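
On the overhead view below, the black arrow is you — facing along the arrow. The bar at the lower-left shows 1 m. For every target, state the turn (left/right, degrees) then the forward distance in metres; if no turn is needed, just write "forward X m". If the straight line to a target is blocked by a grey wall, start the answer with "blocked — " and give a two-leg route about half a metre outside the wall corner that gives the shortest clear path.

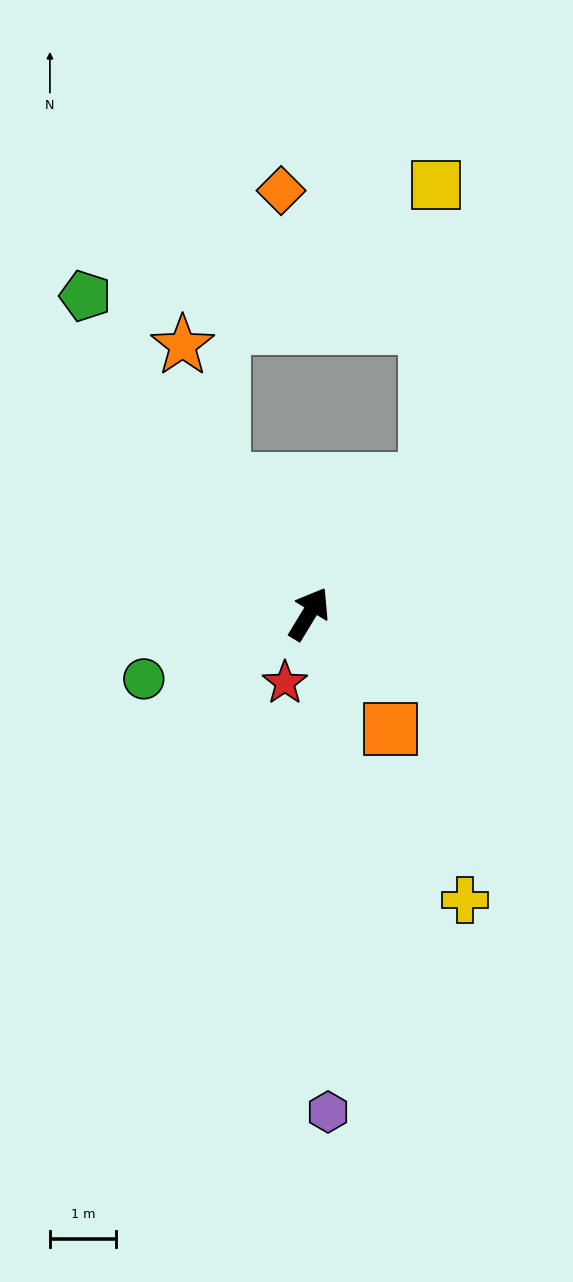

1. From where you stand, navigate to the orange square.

turn right 113°, forward 2.1 m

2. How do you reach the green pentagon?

turn left 66°, forward 5.9 m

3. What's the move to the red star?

turn right 168°, forward 1.1 m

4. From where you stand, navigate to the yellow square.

blocked — turn right 10°, forward 2.7 m, then turn left 39°, forward 4.5 m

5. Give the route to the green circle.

turn left 143°, forward 2.7 m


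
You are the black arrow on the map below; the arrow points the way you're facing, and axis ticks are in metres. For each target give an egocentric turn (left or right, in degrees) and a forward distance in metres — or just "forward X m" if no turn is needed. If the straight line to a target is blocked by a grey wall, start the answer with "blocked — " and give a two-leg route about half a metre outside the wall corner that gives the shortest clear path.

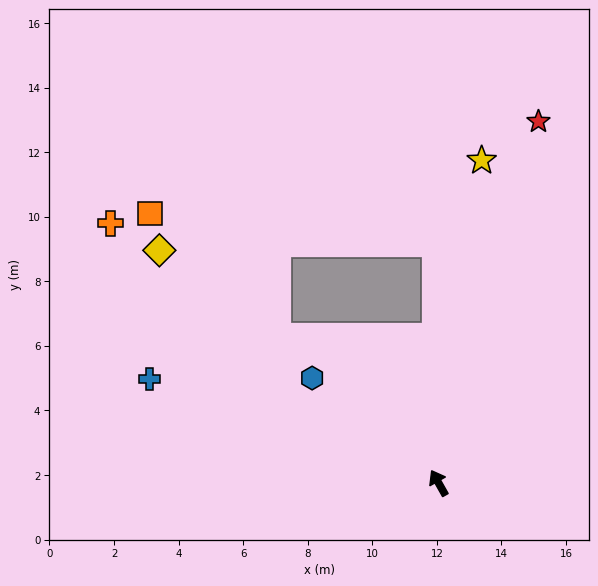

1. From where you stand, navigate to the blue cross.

turn left 41°, forward 9.5 m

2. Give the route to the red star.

turn right 45°, forward 11.6 m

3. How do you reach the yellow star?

turn right 37°, forward 10.1 m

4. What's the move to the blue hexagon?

turn left 21°, forward 5.1 m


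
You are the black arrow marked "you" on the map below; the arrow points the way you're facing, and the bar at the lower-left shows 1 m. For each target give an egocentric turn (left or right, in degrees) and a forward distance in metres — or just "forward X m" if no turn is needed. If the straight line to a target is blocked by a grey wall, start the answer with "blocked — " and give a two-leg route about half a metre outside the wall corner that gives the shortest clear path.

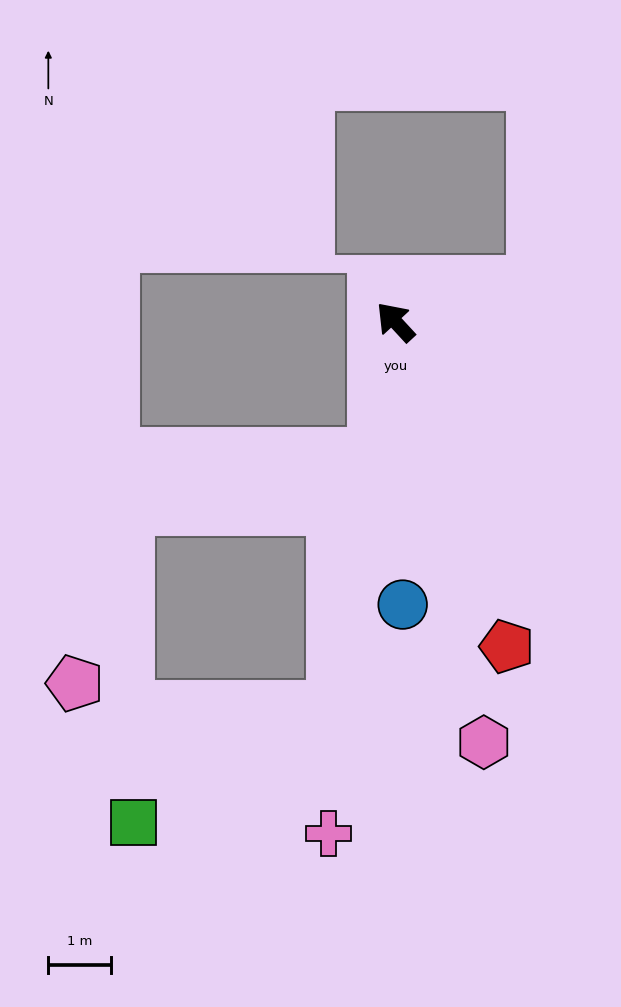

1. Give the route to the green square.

blocked — turn left 128°, forward 6.2 m, then turn right 51°, forward 3.7 m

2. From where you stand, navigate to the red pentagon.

turn left 156°, forward 5.5 m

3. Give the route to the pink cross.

turn left 130°, forward 8.2 m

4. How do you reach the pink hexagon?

turn left 149°, forward 6.8 m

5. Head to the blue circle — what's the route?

turn left 139°, forward 4.5 m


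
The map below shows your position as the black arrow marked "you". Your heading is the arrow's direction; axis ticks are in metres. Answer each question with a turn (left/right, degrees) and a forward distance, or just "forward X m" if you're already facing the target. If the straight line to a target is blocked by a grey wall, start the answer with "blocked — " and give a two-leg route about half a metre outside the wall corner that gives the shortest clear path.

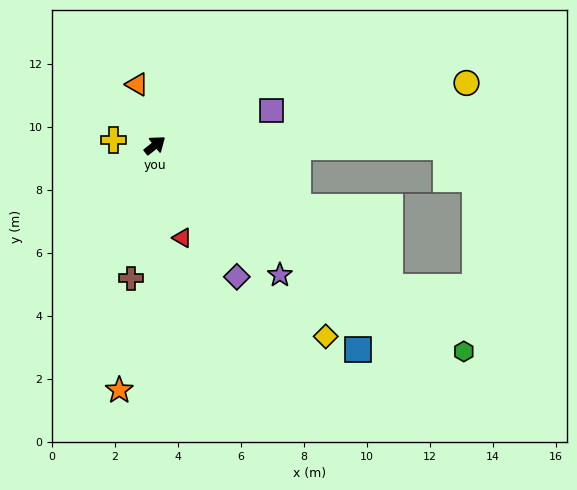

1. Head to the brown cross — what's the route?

turn right 139°, forward 4.3 m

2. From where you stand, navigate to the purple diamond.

turn right 97°, forward 4.9 m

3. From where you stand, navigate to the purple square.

turn right 22°, forward 3.9 m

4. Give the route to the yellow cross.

turn left 134°, forward 1.3 m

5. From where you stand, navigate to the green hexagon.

turn right 72°, forward 11.8 m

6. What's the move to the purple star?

turn right 85°, forward 5.7 m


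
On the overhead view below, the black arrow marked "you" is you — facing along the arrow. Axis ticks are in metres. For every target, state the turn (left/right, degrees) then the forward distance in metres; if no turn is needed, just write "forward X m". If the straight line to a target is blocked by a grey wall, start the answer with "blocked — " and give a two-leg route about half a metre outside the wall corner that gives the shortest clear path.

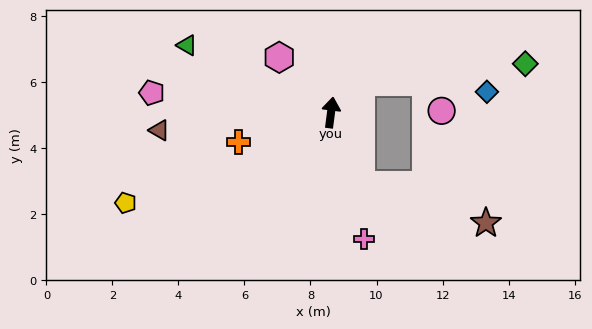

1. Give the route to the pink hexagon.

turn left 51°, forward 2.3 m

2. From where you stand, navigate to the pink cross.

turn right 158°, forward 4.0 m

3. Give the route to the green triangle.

turn left 72°, forward 4.8 m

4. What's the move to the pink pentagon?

turn left 91°, forward 5.5 m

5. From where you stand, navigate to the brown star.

blocked — turn right 150°, forward 2.4 m, then turn left 51°, forward 3.9 m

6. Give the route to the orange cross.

turn left 115°, forward 2.9 m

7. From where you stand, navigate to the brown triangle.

turn left 103°, forward 5.2 m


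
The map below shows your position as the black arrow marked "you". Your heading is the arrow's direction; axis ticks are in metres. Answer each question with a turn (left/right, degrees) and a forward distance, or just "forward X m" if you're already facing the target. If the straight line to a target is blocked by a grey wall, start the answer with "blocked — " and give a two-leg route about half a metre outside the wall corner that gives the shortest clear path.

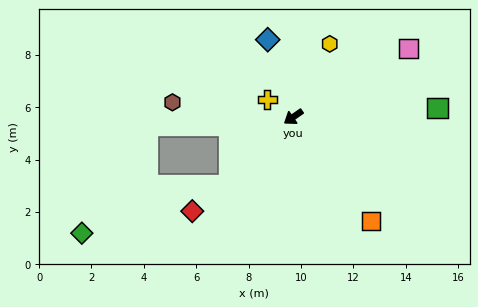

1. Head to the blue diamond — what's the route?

turn right 106°, forward 3.1 m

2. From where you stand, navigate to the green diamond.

blocked — turn right 32°, forward 5.6 m, then turn left 56°, forward 4.8 m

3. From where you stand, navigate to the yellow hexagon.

turn right 151°, forward 3.1 m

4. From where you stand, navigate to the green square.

turn left 149°, forward 5.5 m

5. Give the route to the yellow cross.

turn right 69°, forward 1.2 m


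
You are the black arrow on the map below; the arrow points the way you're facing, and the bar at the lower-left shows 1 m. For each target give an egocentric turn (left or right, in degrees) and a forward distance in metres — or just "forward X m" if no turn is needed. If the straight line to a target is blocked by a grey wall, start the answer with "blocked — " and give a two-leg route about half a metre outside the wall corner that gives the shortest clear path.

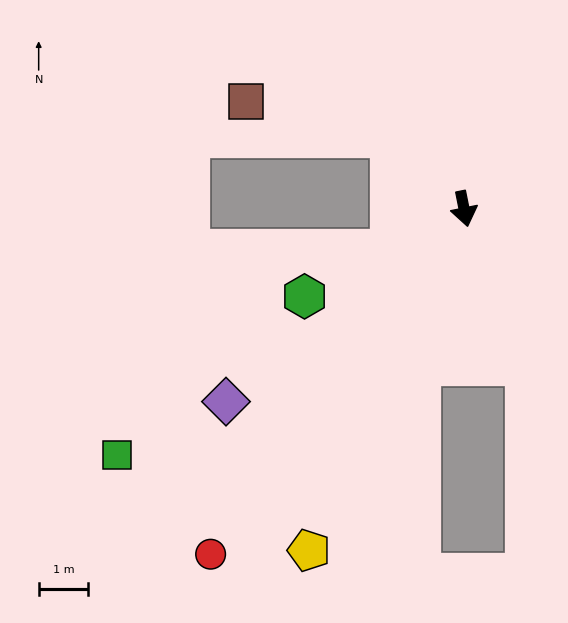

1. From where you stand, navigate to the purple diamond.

turn right 62°, forward 6.2 m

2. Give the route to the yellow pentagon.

turn right 36°, forward 7.6 m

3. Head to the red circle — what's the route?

turn right 48°, forward 8.7 m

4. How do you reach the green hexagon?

turn right 73°, forward 3.7 m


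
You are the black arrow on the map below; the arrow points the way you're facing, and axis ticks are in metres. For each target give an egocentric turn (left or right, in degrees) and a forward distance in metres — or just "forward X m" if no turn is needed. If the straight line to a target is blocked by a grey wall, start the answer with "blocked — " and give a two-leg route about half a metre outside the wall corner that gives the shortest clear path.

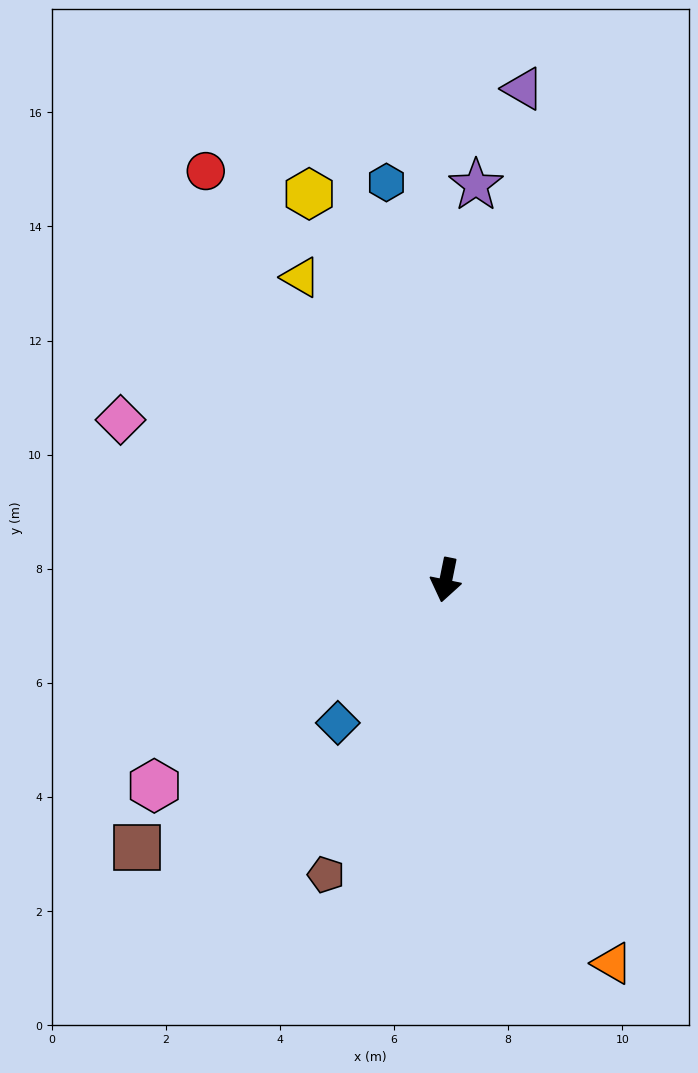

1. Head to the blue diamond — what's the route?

turn right 26°, forward 3.1 m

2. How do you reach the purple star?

turn right 173°, forward 6.9 m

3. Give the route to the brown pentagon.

turn right 11°, forward 5.6 m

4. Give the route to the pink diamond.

turn right 105°, forward 6.4 m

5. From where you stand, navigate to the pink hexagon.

turn right 43°, forward 6.3 m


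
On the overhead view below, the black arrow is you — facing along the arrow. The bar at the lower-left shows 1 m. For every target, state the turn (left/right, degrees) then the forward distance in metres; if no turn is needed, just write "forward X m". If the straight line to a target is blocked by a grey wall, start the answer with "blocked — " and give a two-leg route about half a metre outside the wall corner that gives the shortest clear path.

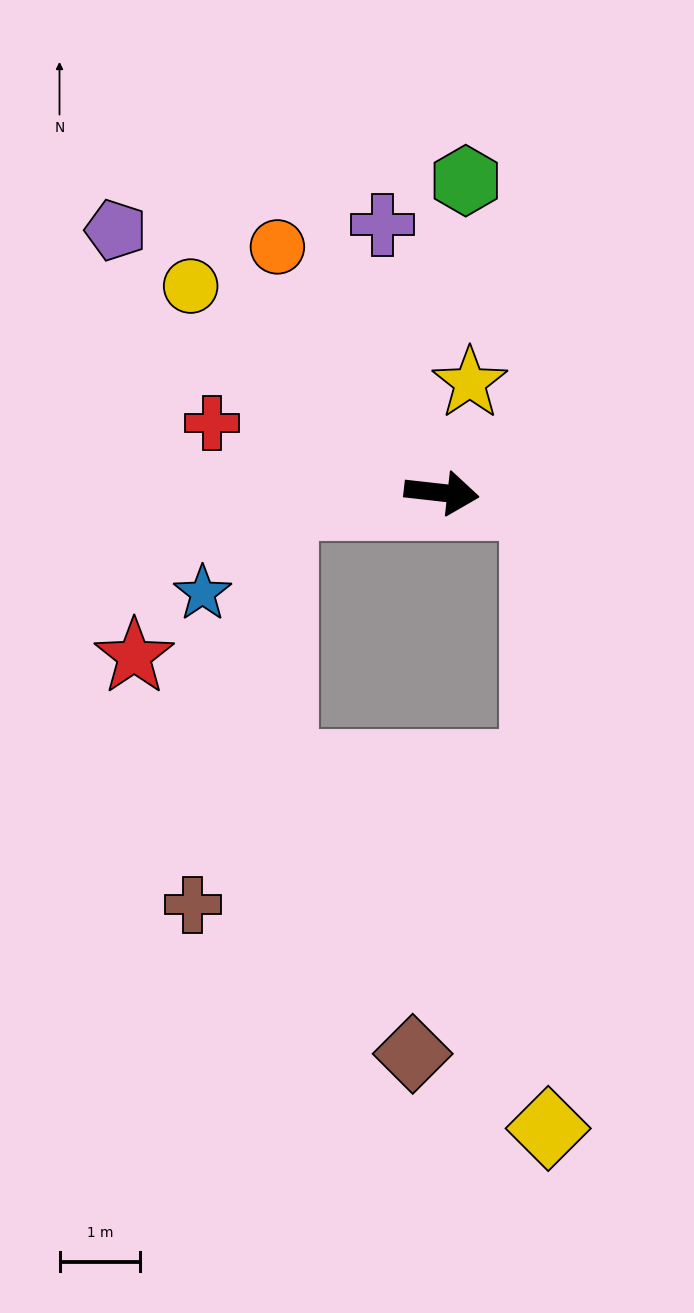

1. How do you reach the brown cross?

blocked — turn right 169°, forward 2.0 m, then turn left 73°, forward 5.1 m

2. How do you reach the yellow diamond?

blocked — forward 1.2 m, then turn right 82°, forward 7.7 m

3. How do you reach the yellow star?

turn left 82°, forward 1.4 m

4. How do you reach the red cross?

turn left 170°, forward 3.0 m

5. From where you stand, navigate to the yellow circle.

turn left 147°, forward 4.0 m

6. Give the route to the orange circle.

turn left 130°, forward 3.7 m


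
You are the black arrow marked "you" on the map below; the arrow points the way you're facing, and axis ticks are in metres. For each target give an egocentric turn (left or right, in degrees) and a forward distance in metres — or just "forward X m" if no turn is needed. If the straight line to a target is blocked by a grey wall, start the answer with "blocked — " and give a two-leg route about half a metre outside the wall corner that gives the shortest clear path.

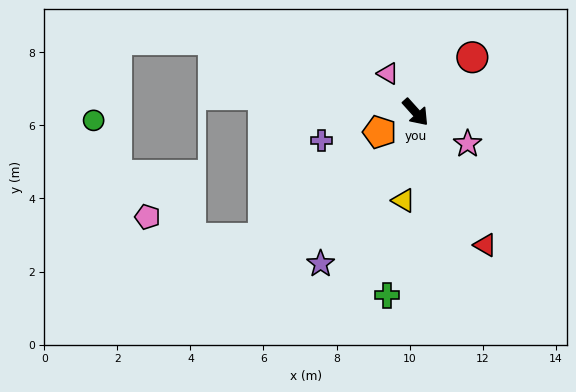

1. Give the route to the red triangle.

turn right 14°, forward 4.1 m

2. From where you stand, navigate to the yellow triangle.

turn right 50°, forward 2.4 m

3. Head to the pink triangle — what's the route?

turn left 174°, forward 1.3 m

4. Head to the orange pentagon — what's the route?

turn right 103°, forward 1.1 m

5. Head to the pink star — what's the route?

turn left 17°, forward 1.7 m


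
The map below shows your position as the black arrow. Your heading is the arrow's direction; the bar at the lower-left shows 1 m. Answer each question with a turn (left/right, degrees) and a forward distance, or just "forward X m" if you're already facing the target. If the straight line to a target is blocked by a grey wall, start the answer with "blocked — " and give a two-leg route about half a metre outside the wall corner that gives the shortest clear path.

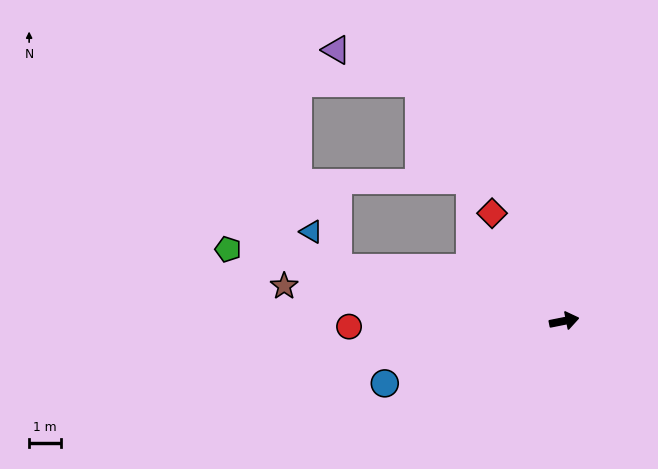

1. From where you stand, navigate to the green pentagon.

turn left 157°, forward 10.7 m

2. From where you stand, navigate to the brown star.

turn left 162°, forward 8.8 m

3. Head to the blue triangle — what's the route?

blocked — turn left 155°, forward 7.2 m, then turn right 40°, forward 1.4 m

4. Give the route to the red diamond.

turn left 112°, forward 4.0 m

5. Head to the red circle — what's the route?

turn left 170°, forward 6.7 m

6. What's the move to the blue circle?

turn right 172°, forward 5.9 m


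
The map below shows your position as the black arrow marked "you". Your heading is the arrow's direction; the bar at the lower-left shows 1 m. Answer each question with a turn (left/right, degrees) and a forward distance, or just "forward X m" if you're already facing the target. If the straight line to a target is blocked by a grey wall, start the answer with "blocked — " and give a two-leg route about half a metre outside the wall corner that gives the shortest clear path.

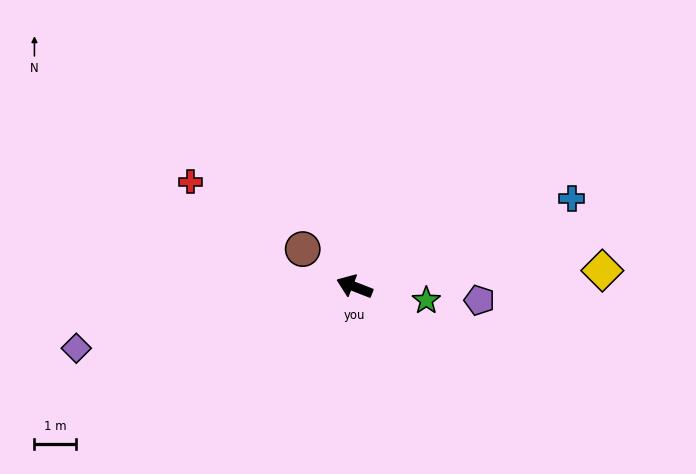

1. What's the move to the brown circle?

turn right 15°, forward 1.5 m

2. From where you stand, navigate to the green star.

turn right 170°, forward 1.7 m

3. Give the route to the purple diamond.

turn left 34°, forward 6.8 m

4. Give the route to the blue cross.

turn right 137°, forward 5.6 m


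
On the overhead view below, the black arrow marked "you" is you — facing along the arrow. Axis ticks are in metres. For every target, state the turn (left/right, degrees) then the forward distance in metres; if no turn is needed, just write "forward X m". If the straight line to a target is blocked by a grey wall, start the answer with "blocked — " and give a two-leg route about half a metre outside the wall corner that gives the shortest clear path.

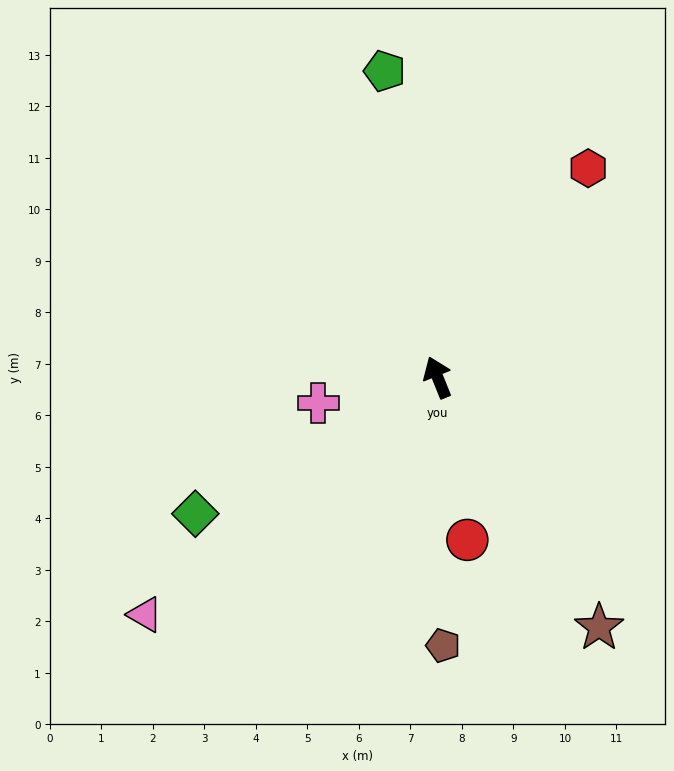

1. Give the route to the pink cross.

turn left 80°, forward 2.4 m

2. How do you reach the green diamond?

turn left 97°, forward 5.4 m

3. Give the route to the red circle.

turn left 168°, forward 3.2 m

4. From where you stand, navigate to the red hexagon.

turn right 58°, forward 5.0 m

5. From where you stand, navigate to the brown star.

turn right 169°, forward 5.8 m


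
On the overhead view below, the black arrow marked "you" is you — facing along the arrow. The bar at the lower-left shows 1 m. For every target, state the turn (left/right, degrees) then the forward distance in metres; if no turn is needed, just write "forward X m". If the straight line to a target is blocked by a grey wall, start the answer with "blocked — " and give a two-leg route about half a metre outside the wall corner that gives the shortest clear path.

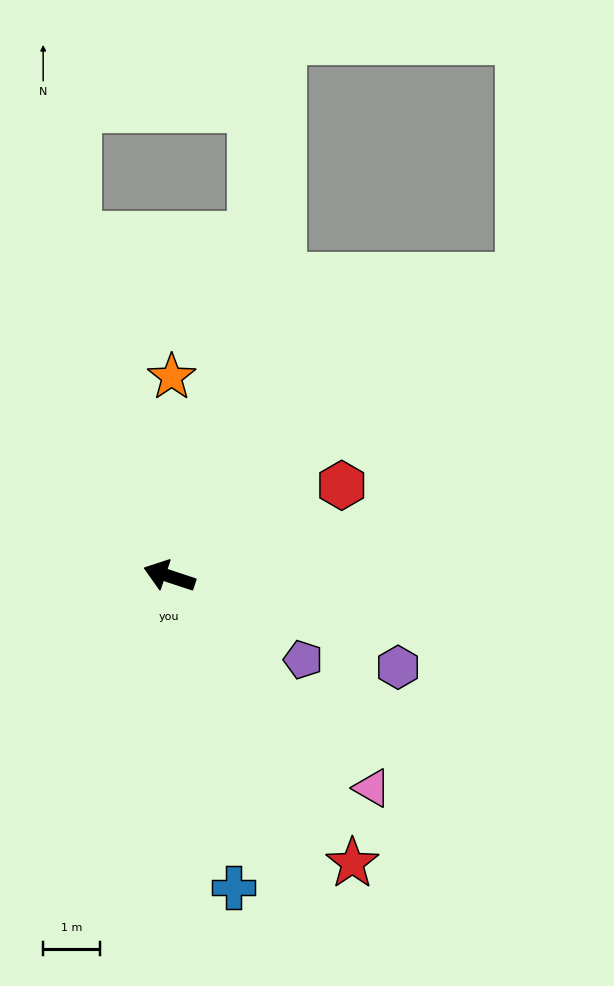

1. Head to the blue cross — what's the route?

turn left 120°, forward 5.6 m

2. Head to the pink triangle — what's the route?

turn left 152°, forward 5.1 m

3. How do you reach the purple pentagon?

turn left 166°, forward 2.8 m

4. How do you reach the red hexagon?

turn right 134°, forward 3.4 m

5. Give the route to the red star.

turn left 141°, forward 6.0 m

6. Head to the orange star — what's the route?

turn right 72°, forward 3.5 m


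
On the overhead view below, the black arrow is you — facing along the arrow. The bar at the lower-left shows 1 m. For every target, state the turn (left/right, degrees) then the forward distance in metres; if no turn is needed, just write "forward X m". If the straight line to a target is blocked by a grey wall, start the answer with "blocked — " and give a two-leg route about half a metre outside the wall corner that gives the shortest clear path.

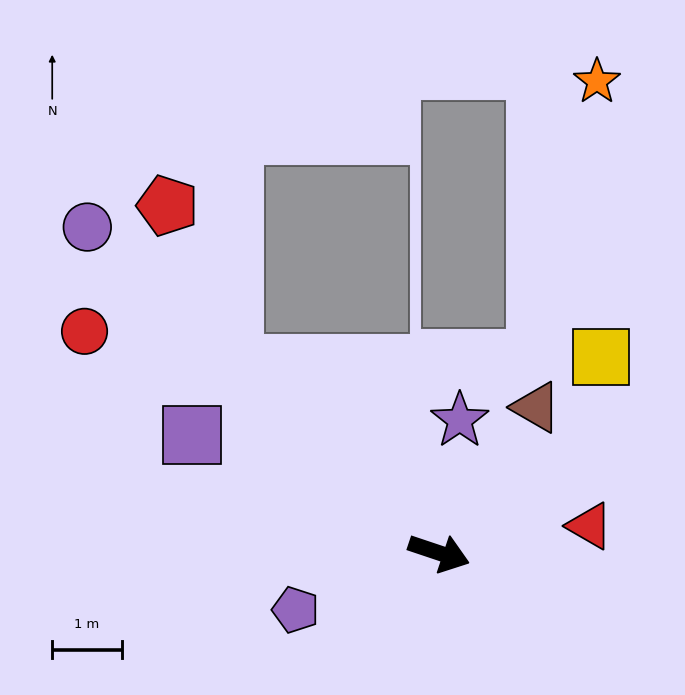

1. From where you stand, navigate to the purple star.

turn left 100°, forward 1.9 m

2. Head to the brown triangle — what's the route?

turn left 75°, forward 2.5 m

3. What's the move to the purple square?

turn left 173°, forward 3.9 m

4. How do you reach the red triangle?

turn left 29°, forward 2.2 m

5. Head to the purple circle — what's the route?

turn left 156°, forward 6.9 m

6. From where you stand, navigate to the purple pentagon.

turn right 140°, forward 2.2 m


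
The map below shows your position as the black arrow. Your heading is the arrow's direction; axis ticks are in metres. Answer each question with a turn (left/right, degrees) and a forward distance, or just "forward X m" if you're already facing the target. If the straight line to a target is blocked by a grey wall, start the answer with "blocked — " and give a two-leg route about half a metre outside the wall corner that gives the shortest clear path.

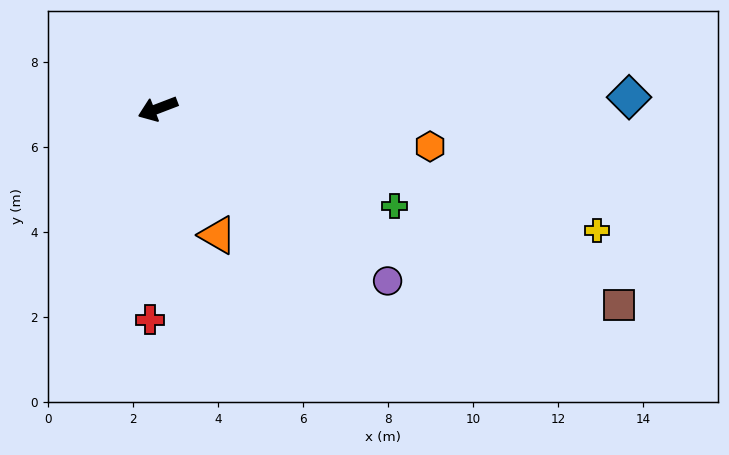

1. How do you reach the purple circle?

turn left 122°, forward 6.8 m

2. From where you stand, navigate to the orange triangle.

turn left 94°, forward 3.3 m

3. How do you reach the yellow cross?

turn left 144°, forward 10.7 m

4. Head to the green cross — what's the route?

turn left 137°, forward 6.0 m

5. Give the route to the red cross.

turn left 67°, forward 5.0 m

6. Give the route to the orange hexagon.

turn left 151°, forward 6.5 m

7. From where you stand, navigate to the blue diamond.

turn left 160°, forward 11.1 m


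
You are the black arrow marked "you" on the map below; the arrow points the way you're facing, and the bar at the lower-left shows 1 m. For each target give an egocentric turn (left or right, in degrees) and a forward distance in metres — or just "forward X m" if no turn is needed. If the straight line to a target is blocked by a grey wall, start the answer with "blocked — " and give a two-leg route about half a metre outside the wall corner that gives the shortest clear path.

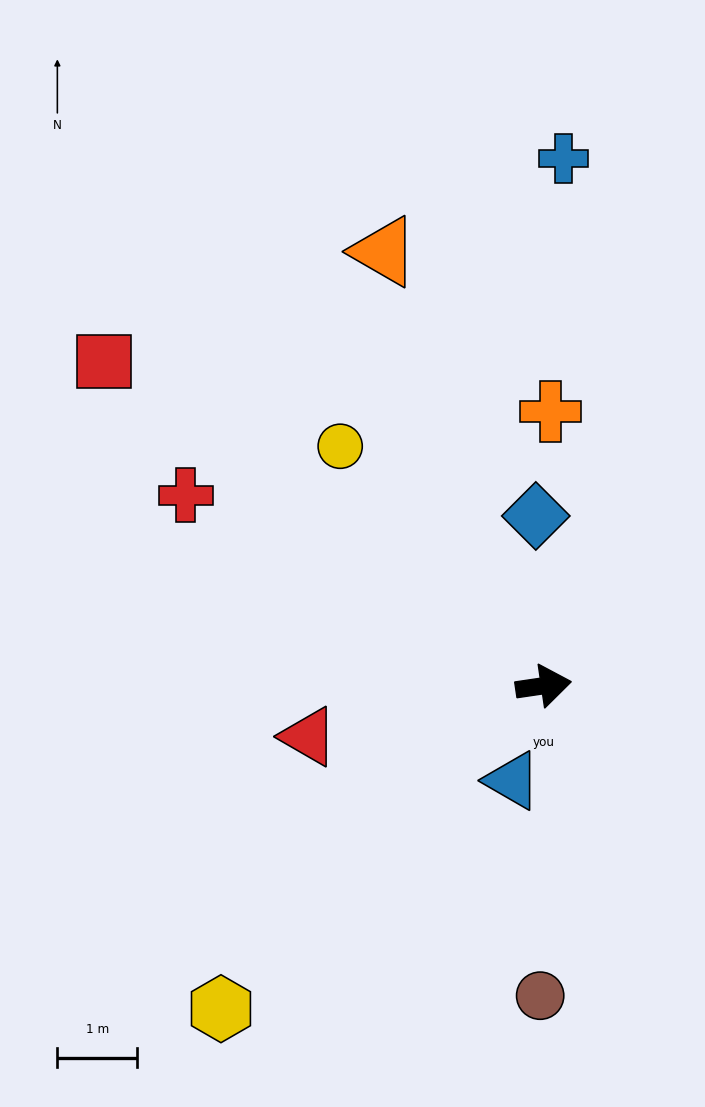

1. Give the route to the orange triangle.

turn left 102°, forward 5.8 m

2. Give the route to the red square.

turn left 135°, forward 6.9 m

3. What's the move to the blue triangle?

turn right 117°, forward 1.3 m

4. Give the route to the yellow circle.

turn left 122°, forward 3.9 m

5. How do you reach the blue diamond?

turn left 84°, forward 2.1 m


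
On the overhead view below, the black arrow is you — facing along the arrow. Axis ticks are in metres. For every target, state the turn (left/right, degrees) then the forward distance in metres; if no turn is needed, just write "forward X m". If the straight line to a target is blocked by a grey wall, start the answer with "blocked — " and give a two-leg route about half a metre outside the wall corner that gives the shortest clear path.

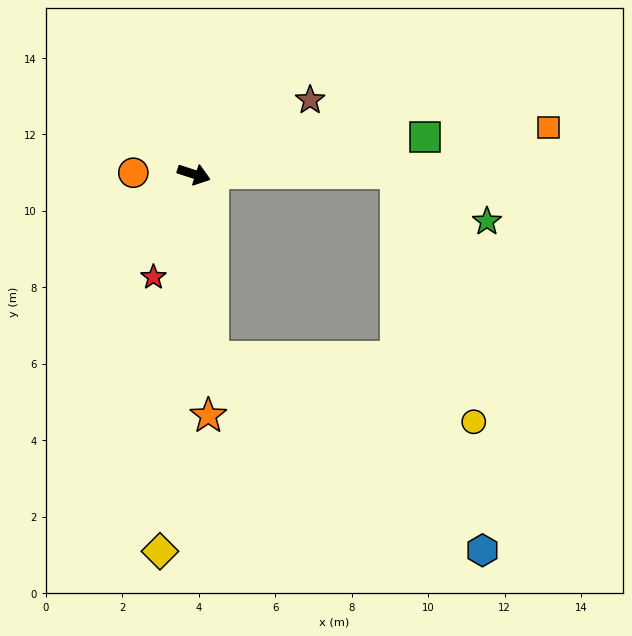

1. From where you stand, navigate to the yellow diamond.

turn right 77°, forward 9.9 m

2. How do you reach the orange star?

turn right 69°, forward 6.3 m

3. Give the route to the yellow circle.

blocked — turn right 66°, forward 4.8 m, then turn left 70°, forward 7.0 m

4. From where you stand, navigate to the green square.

turn left 27°, forward 6.1 m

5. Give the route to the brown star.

turn left 51°, forward 3.6 m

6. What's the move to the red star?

turn right 93°, forward 2.9 m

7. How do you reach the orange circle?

turn right 163°, forward 1.6 m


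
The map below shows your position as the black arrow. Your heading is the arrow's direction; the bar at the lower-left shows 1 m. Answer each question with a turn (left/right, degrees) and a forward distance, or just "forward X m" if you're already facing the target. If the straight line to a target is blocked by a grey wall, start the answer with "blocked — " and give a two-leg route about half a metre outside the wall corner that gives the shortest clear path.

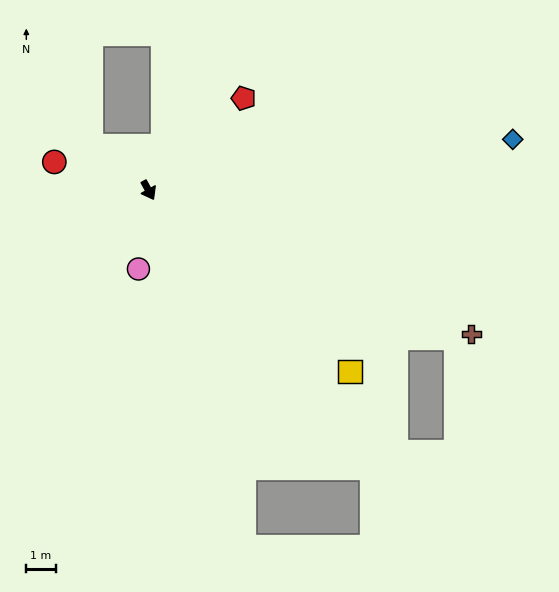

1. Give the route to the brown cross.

turn left 37°, forward 12.1 m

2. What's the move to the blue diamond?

turn left 69°, forward 12.6 m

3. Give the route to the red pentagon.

turn left 105°, forward 4.5 m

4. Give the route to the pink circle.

turn right 36°, forward 2.7 m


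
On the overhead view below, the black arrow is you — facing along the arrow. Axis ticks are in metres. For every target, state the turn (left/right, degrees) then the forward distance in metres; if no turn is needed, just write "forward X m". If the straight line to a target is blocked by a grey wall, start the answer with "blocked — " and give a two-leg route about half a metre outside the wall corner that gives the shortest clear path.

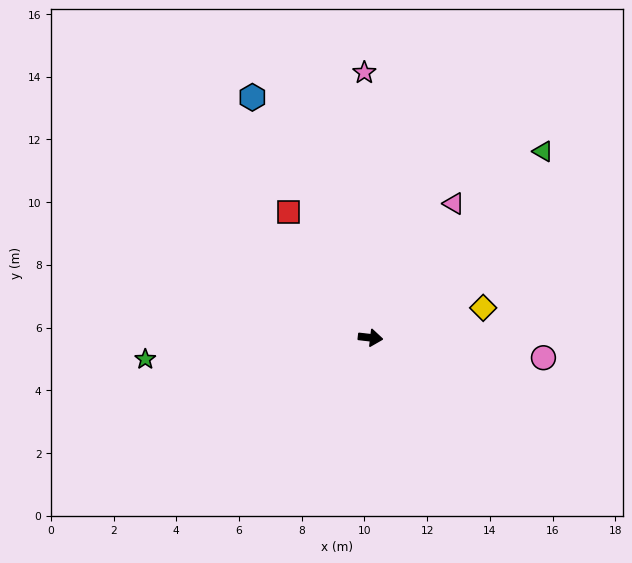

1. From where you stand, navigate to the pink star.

turn left 98°, forward 8.5 m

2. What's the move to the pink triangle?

turn left 65°, forward 5.0 m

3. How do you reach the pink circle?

forward 5.6 m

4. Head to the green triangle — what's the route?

turn left 54°, forward 8.1 m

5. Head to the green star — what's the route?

turn right 168°, forward 7.2 m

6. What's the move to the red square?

turn left 130°, forward 4.8 m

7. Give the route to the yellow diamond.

turn left 21°, forward 3.7 m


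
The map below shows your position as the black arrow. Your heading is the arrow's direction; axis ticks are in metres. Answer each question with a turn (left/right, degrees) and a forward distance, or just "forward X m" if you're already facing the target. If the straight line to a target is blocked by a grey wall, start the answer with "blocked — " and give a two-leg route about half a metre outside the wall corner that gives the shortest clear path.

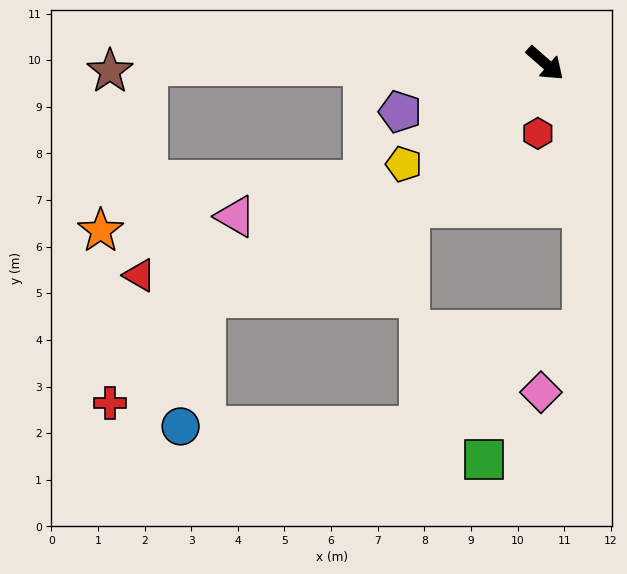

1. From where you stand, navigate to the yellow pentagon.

turn right 103°, forward 3.7 m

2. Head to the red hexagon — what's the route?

turn right 55°, forward 1.5 m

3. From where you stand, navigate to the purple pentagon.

turn right 120°, forward 3.3 m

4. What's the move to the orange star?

blocked — turn right 138°, forward 8.5 m, then turn left 73°, forward 3.7 m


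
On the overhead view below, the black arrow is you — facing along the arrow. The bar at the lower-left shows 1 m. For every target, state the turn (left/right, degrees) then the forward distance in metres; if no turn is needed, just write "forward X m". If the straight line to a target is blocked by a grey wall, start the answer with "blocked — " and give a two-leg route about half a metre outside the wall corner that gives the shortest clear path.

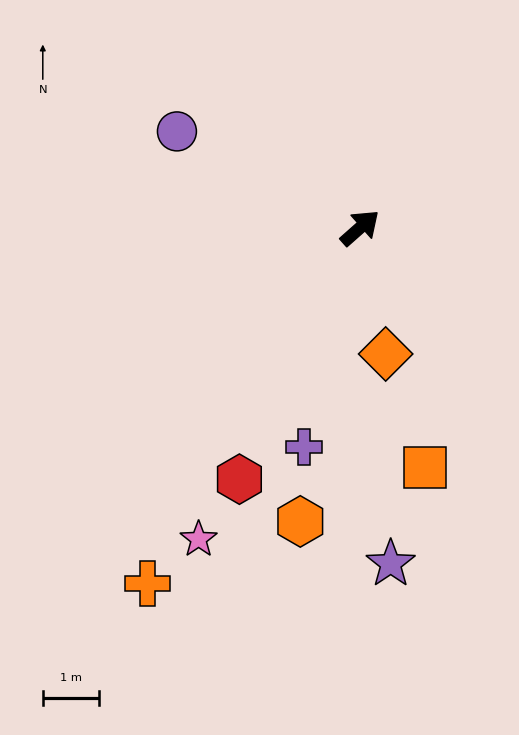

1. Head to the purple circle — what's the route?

turn left 111°, forward 3.7 m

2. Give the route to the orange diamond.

turn right 120°, forward 2.3 m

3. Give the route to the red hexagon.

turn right 157°, forward 5.0 m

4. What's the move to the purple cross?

turn right 146°, forward 4.0 m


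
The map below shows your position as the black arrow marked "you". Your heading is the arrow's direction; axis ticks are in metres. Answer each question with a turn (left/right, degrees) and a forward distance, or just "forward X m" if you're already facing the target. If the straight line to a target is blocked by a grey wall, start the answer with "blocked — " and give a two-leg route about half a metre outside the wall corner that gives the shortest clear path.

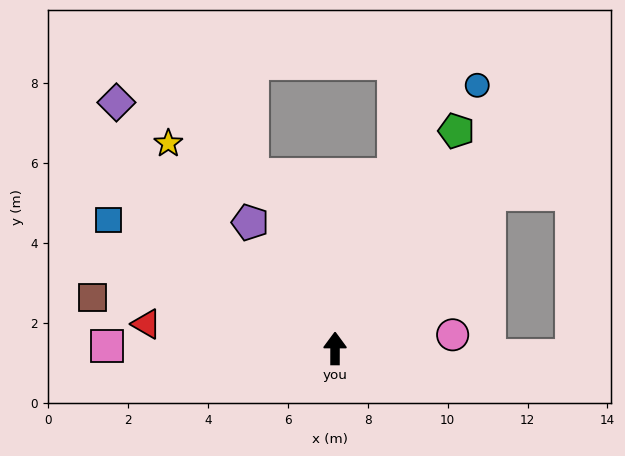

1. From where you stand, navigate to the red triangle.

turn left 83°, forward 4.8 m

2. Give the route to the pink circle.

turn right 83°, forward 3.0 m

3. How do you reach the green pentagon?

turn right 29°, forward 6.2 m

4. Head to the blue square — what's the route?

turn left 61°, forward 6.5 m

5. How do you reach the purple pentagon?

turn left 34°, forward 3.8 m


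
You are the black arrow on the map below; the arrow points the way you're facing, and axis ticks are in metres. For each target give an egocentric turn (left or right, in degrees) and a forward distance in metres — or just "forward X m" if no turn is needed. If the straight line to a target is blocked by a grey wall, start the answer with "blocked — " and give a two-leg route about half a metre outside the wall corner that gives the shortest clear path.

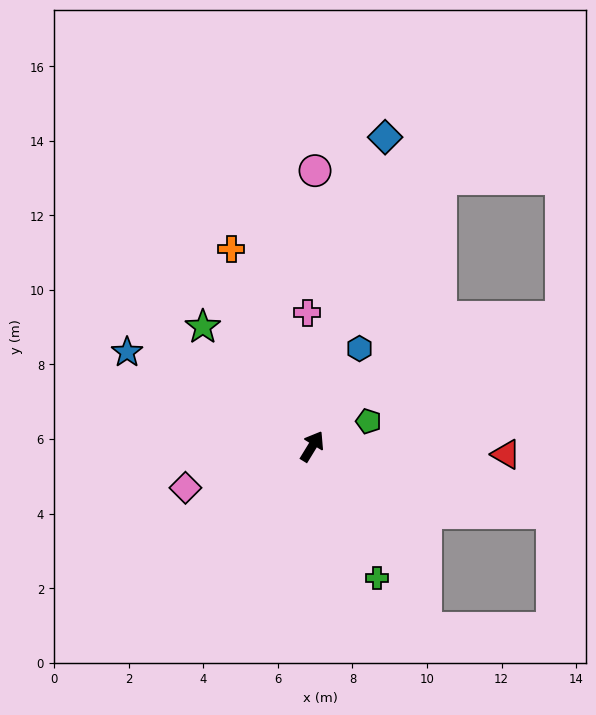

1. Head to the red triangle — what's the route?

turn right 61°, forward 5.2 m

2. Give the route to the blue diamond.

turn left 18°, forward 8.5 m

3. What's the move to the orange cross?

turn left 54°, forward 5.7 m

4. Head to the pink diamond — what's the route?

turn left 140°, forward 3.6 m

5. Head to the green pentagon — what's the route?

turn right 35°, forward 1.7 m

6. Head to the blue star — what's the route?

turn left 95°, forward 5.6 m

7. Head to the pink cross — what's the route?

turn left 34°, forward 3.6 m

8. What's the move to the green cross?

turn right 122°, forward 3.9 m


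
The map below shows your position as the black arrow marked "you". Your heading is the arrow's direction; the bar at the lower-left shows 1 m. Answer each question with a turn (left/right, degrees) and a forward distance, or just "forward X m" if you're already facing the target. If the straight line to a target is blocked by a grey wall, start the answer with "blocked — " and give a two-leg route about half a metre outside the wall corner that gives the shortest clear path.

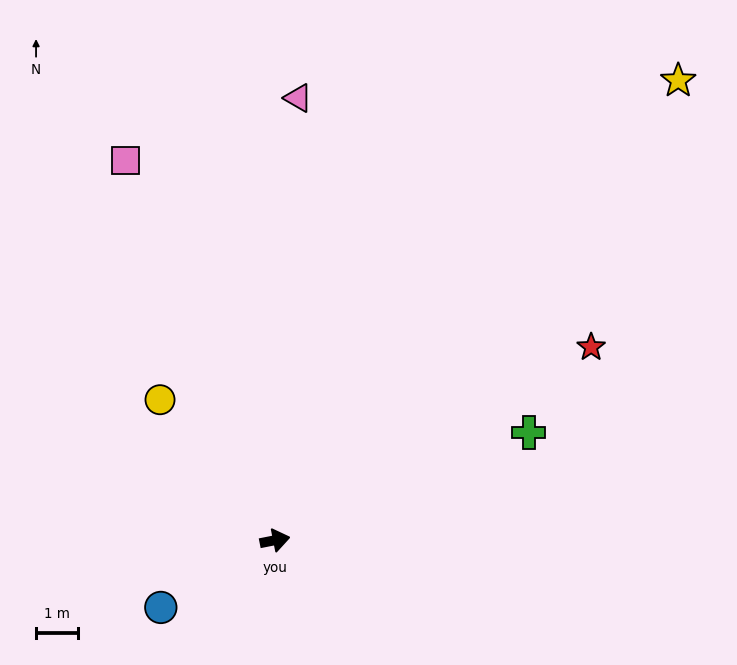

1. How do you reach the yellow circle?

turn left 118°, forward 4.3 m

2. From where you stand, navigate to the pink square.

turn left 100°, forward 9.7 m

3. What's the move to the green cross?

turn left 12°, forward 6.6 m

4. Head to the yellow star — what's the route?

turn left 38°, forward 14.6 m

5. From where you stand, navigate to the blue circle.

turn right 161°, forward 3.2 m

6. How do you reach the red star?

turn left 20°, forward 8.8 m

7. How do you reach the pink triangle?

turn left 76°, forward 10.5 m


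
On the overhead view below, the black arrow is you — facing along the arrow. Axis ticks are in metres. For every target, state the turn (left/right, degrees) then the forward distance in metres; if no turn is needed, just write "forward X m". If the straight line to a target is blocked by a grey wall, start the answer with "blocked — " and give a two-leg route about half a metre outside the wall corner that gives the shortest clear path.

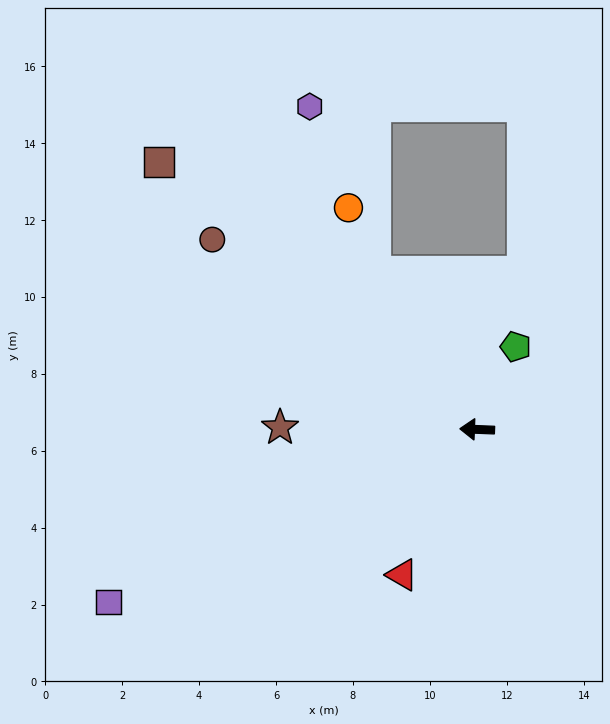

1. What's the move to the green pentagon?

turn right 113°, forward 2.4 m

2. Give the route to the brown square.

turn right 38°, forward 10.8 m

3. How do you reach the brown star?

forward 5.1 m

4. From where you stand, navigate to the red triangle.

turn left 65°, forward 4.3 m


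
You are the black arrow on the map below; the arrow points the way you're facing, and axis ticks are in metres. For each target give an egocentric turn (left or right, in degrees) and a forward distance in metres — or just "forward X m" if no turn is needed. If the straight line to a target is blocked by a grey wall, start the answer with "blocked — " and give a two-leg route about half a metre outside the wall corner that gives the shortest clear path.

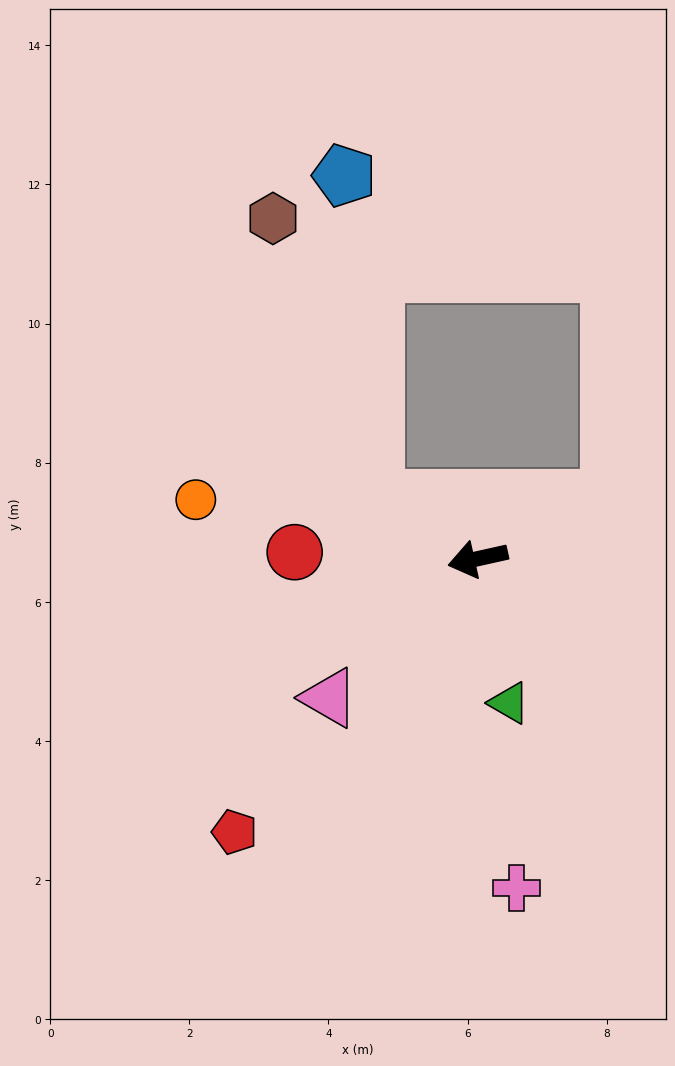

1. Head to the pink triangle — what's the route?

turn left 31°, forward 2.9 m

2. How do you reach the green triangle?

turn left 90°, forward 2.1 m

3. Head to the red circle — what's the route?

turn right 15°, forward 2.6 m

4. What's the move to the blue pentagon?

blocked — turn right 42°, forward 1.7 m, then turn right 55°, forward 4.7 m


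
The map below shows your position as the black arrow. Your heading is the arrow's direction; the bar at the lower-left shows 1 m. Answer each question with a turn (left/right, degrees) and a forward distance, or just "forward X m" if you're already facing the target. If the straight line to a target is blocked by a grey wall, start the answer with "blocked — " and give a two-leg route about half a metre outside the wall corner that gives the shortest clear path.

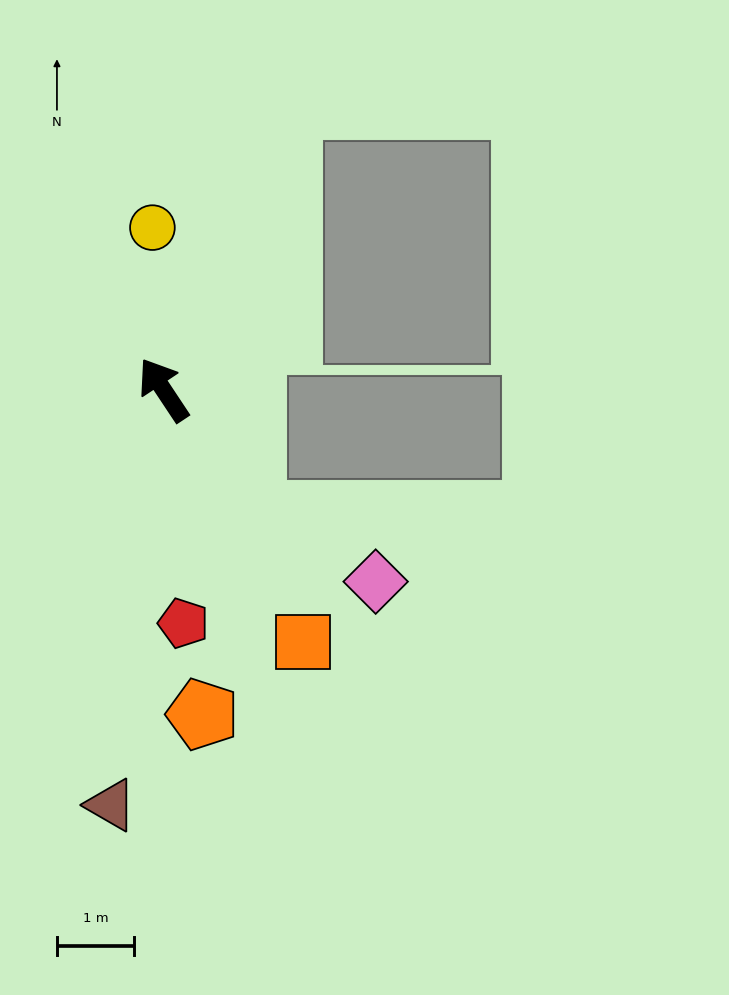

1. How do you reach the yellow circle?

turn right 30°, forward 2.1 m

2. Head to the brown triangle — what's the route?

turn left 139°, forward 5.4 m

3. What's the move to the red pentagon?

turn left 151°, forward 3.0 m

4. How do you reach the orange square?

turn left 175°, forward 3.7 m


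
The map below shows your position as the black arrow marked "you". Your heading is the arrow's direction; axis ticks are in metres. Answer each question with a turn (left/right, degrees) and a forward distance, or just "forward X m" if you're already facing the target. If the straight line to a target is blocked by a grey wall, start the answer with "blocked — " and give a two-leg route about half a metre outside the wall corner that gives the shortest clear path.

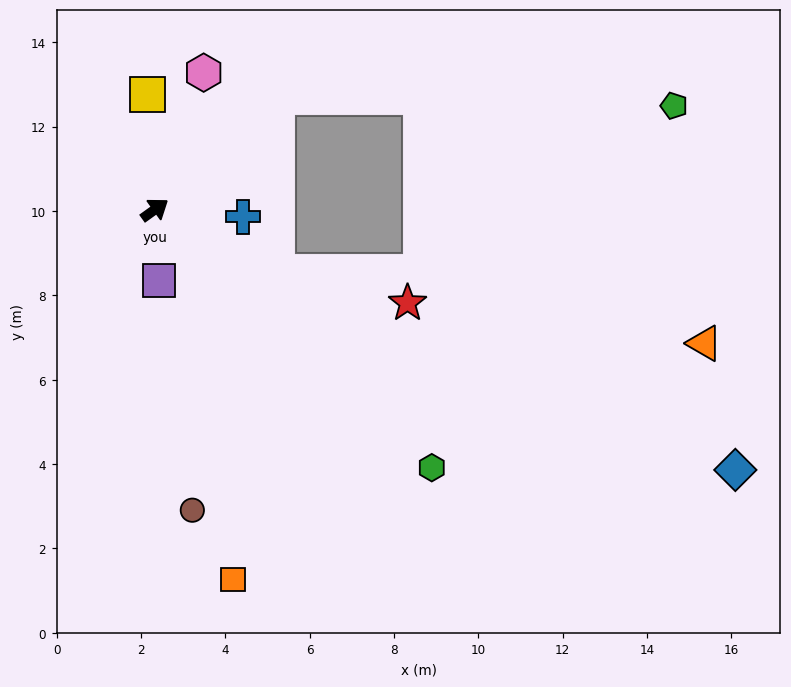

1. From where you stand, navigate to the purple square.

turn right 122°, forward 1.7 m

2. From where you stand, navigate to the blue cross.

turn right 40°, forward 2.1 m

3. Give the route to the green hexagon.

turn right 79°, forward 9.0 m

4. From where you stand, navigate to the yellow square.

turn left 58°, forward 2.7 m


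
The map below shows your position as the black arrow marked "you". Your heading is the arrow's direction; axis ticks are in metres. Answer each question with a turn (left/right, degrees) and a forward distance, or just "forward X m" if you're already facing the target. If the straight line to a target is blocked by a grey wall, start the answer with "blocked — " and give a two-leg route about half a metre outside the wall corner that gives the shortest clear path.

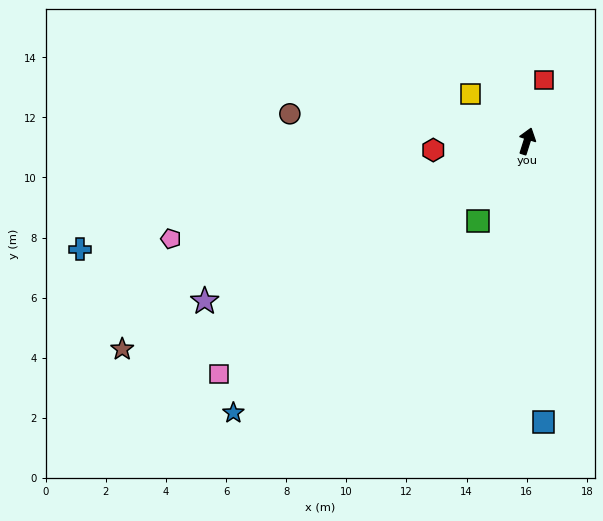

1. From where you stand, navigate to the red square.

turn left 2°, forward 2.1 m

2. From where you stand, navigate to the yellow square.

turn left 68°, forward 2.5 m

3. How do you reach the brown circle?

turn left 101°, forward 7.9 m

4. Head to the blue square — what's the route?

turn right 159°, forward 9.4 m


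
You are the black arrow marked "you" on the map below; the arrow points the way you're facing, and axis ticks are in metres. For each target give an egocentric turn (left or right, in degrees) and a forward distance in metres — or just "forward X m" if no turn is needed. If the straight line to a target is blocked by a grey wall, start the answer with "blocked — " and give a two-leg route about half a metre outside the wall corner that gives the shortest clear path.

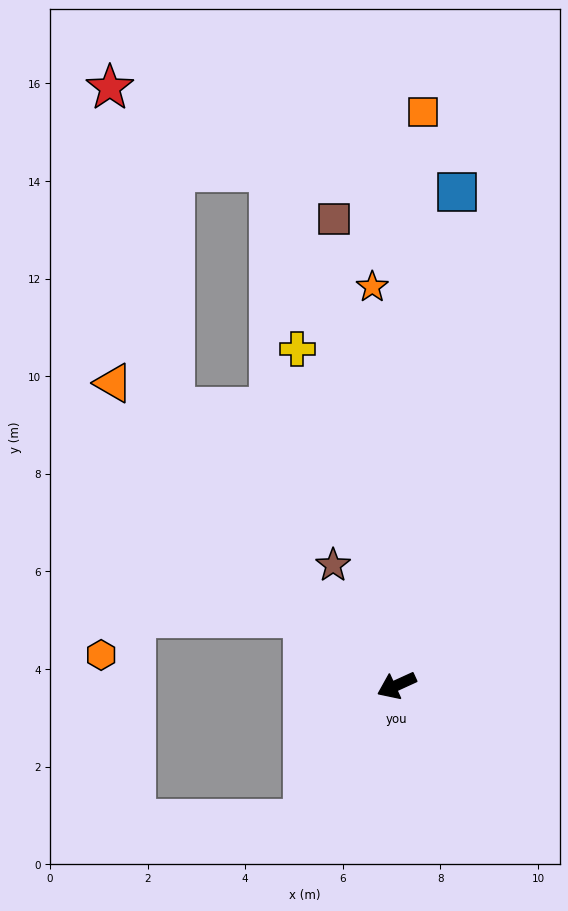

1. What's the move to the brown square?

turn right 107°, forward 9.6 m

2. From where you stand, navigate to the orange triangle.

turn right 71°, forward 8.5 m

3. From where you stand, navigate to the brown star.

turn right 87°, forward 2.8 m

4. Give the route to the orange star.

turn right 111°, forward 8.2 m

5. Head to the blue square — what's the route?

turn right 122°, forward 10.2 m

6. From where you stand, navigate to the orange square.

turn right 117°, forward 11.8 m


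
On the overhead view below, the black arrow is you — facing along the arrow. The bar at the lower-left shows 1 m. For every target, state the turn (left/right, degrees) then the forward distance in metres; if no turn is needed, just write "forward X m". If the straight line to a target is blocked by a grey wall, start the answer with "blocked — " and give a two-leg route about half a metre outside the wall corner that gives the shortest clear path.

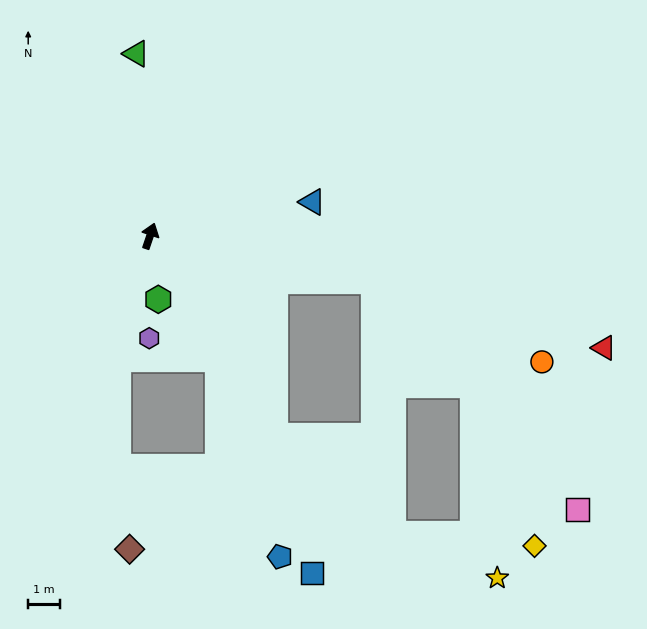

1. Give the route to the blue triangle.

turn right 59°, forward 5.2 m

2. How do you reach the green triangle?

turn left 23°, forward 5.7 m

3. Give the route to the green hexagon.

turn right 154°, forward 2.0 m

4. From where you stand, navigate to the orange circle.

blocked — turn right 83°, forward 7.2 m, then turn right 14°, forward 5.8 m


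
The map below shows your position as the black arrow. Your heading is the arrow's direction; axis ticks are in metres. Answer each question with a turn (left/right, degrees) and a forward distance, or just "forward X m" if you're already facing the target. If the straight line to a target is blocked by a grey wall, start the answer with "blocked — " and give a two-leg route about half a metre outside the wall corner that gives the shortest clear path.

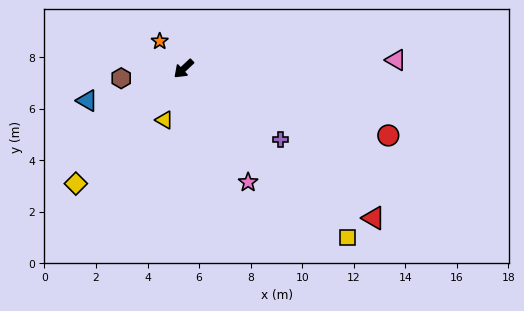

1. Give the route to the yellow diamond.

turn left 4°, forward 6.1 m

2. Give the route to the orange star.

turn right 92°, forward 1.4 m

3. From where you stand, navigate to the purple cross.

turn left 101°, forward 4.6 m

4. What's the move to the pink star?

turn left 76°, forward 5.1 m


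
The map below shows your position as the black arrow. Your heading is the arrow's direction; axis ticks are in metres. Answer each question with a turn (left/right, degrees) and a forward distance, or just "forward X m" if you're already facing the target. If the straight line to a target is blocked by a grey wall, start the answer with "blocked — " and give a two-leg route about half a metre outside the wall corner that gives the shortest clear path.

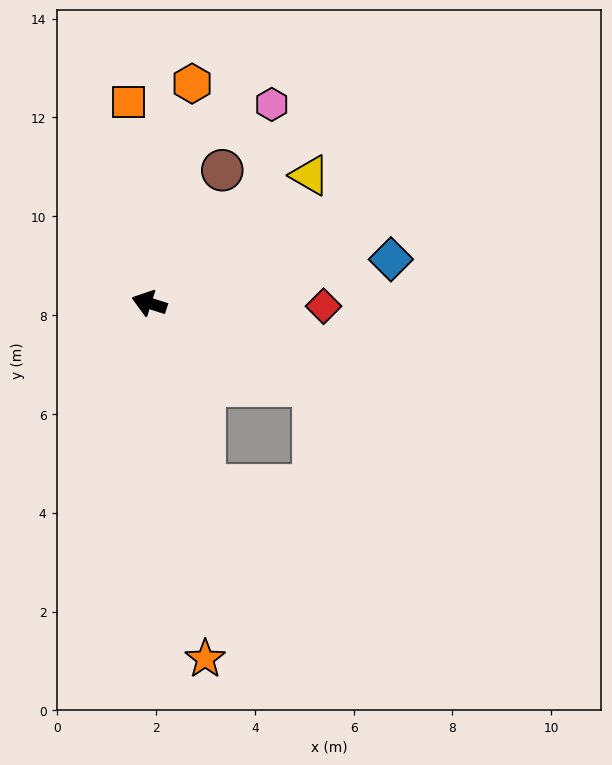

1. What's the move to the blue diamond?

turn right 152°, forward 5.0 m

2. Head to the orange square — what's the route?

turn right 67°, forward 4.1 m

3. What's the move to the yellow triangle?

turn right 124°, forward 4.2 m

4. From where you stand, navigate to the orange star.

turn left 117°, forward 7.3 m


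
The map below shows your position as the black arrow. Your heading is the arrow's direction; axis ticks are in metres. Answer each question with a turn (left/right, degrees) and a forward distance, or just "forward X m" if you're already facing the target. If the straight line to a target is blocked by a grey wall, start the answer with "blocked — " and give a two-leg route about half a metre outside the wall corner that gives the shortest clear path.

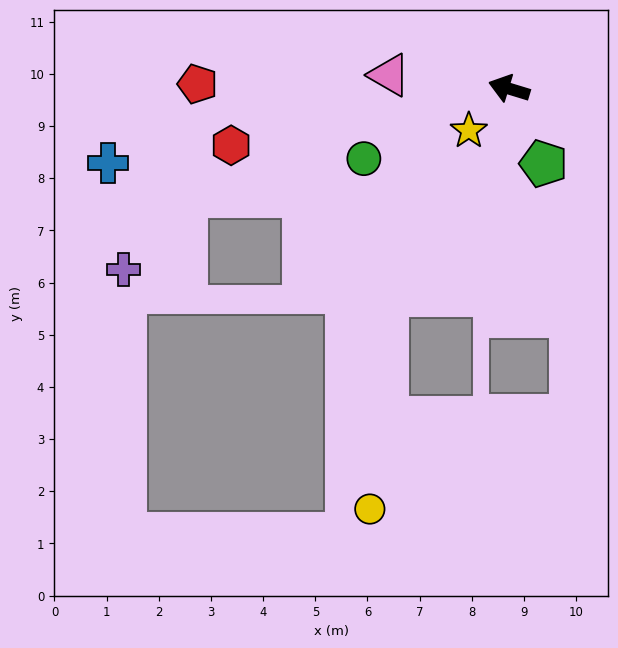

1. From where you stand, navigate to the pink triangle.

turn left 10°, forward 2.3 m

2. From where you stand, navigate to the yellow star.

turn left 63°, forward 1.1 m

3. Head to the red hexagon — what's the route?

turn left 28°, forward 5.4 m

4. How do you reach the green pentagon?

turn left 132°, forward 1.6 m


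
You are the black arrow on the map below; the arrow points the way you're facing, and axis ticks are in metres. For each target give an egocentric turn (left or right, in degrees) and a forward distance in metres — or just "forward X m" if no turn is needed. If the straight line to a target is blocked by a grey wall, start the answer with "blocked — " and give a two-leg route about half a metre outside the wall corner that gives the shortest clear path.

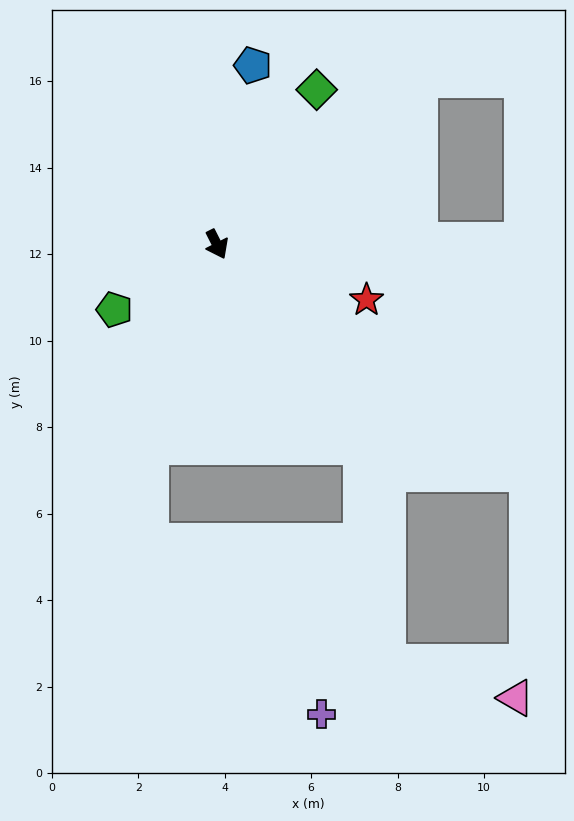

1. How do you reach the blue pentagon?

turn left 142°, forward 4.2 m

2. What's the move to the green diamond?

turn left 120°, forward 4.3 m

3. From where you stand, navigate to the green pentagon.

turn right 84°, forward 2.8 m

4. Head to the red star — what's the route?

turn left 43°, forward 3.7 m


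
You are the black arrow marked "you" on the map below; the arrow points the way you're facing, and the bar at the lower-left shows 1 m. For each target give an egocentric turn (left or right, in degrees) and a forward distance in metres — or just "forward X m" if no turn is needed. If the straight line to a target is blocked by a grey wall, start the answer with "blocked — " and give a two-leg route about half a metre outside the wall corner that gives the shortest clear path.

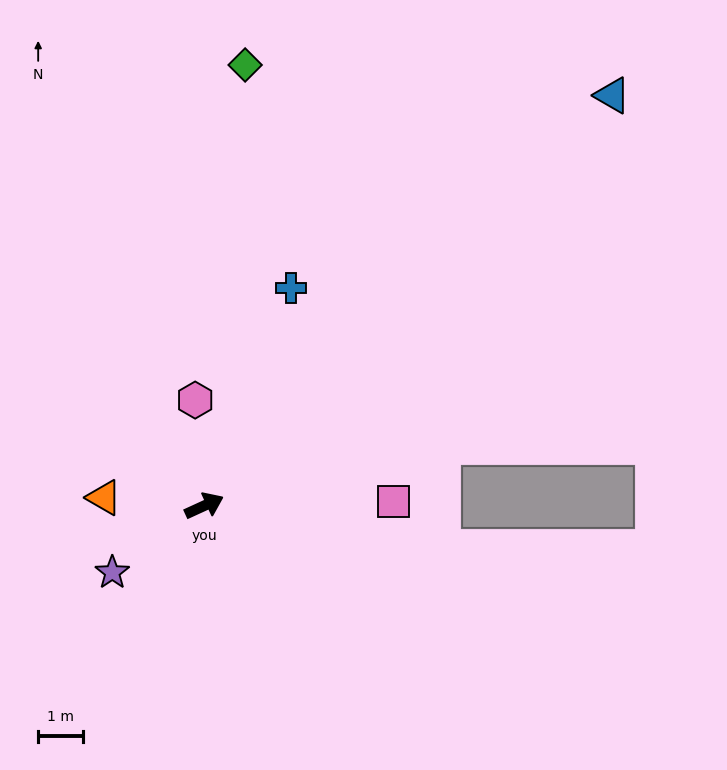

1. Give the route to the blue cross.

turn left 44°, forward 5.2 m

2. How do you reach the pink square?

turn right 23°, forward 4.2 m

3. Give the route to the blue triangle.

turn left 21°, forward 12.9 m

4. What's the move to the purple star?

turn right 169°, forward 2.5 m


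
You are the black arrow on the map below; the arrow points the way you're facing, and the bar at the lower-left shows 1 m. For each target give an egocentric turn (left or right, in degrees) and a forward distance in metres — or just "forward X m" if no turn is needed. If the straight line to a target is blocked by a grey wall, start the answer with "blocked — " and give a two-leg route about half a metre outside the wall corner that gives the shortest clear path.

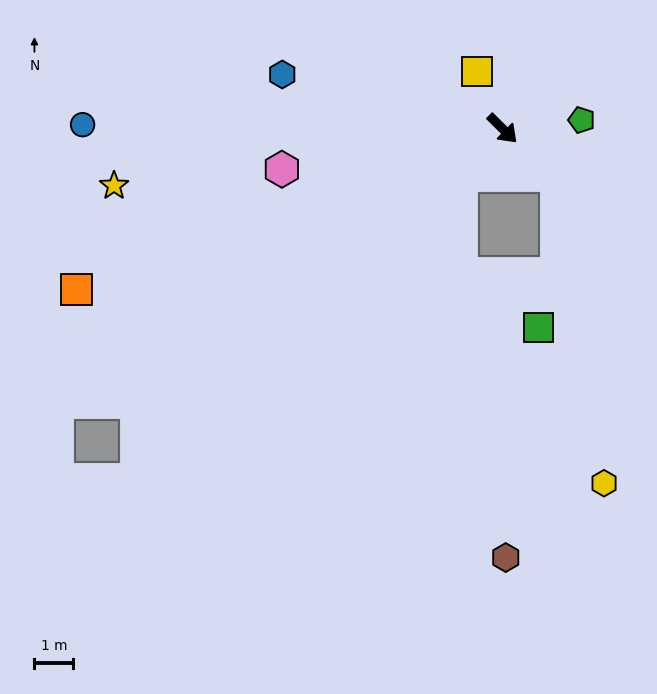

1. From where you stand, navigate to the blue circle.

turn right 136°, forward 10.8 m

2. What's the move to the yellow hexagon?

blocked — turn left 4°, forward 1.8 m, then turn right 41°, forward 8.0 m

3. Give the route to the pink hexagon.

turn right 125°, forward 5.8 m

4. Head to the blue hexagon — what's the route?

turn right 149°, forward 5.8 m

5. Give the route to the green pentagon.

turn left 51°, forward 2.0 m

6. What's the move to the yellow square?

turn left 159°, forward 1.6 m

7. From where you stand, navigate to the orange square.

turn right 115°, forward 11.7 m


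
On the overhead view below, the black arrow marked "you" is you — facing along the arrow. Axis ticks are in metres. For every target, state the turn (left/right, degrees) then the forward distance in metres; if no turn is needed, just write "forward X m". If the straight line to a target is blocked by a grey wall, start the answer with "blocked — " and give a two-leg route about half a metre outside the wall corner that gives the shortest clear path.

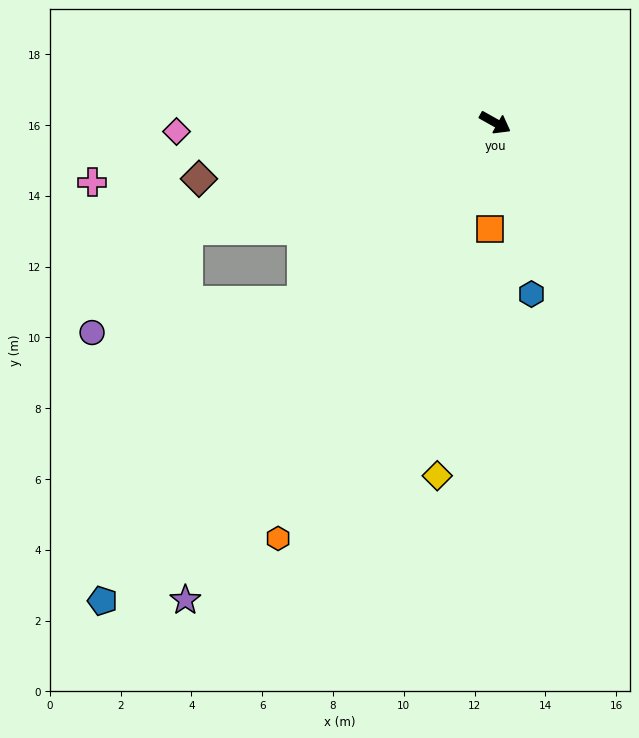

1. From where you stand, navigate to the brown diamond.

turn right 140°, forward 8.5 m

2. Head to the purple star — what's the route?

turn right 94°, forward 16.1 m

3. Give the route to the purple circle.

blocked — turn right 131°, forward 9.2 m, then turn left 27°, forward 4.0 m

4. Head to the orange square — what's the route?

turn right 63°, forward 3.0 m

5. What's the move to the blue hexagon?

turn right 49°, forward 5.0 m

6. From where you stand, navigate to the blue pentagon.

turn right 100°, forward 17.5 m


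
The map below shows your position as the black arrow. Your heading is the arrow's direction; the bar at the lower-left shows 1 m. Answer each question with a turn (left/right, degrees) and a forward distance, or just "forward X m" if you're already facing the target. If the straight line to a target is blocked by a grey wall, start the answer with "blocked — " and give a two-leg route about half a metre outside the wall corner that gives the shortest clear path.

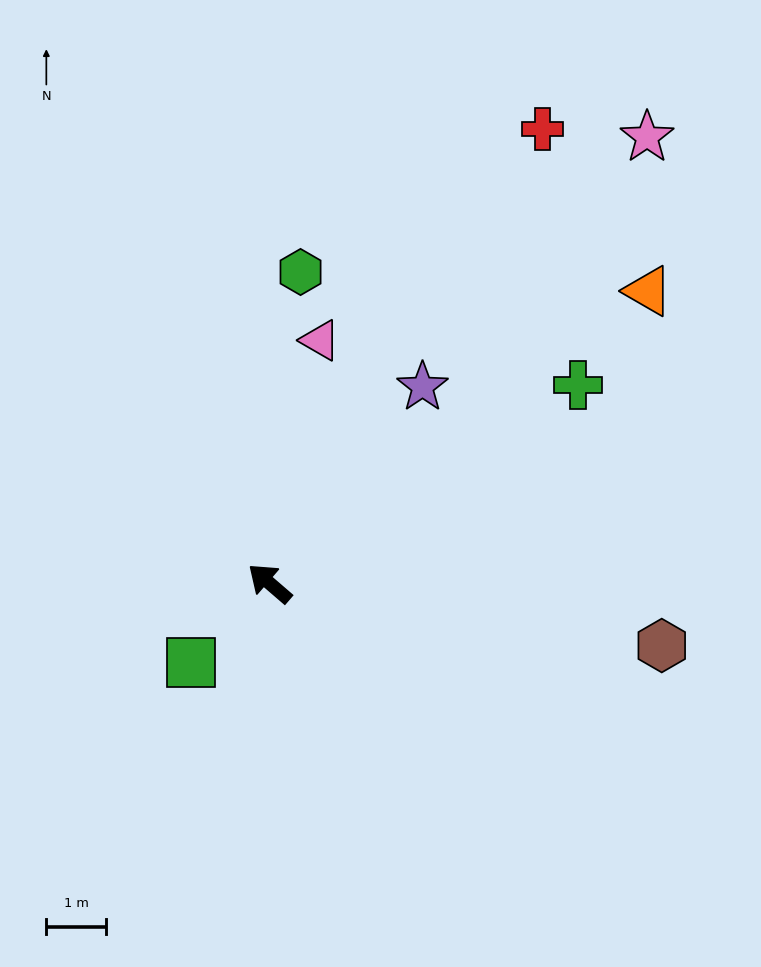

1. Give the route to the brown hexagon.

turn right 148°, forward 6.6 m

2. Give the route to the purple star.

turn right 87°, forward 4.1 m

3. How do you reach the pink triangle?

turn right 61°, forward 4.1 m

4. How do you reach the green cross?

turn right 107°, forward 6.1 m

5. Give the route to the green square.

turn left 86°, forward 1.9 m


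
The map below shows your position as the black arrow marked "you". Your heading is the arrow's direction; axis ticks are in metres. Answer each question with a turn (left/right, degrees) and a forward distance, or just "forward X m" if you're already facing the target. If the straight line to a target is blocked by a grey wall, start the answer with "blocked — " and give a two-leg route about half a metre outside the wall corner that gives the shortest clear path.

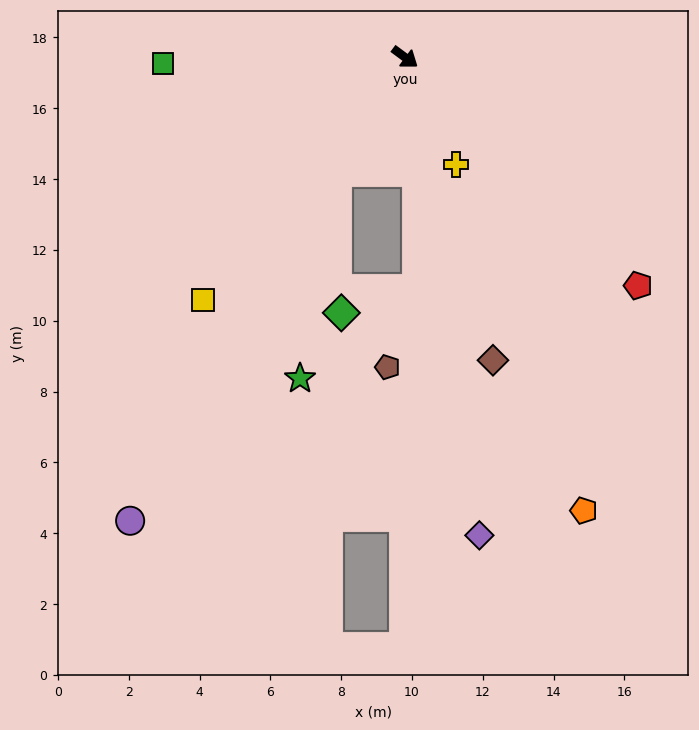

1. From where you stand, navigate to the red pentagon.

turn right 8°, forward 9.2 m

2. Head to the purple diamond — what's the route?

turn right 45°, forward 13.7 m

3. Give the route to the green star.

blocked — turn right 84°, forward 3.8 m, then turn left 20°, forward 5.9 m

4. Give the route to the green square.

turn right 142°, forward 6.8 m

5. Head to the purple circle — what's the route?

turn right 84°, forward 15.2 m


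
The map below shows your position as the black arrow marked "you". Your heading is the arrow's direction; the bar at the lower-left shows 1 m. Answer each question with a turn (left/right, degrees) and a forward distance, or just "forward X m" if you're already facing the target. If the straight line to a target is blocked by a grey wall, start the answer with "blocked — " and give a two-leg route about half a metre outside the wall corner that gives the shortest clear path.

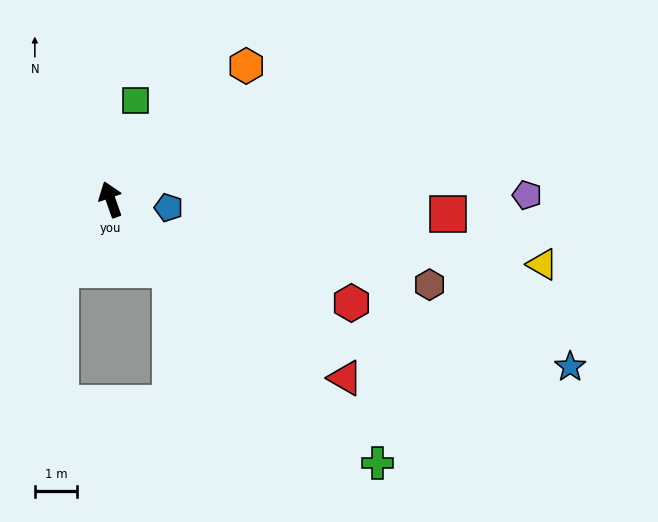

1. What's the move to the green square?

turn right 34°, forward 2.4 m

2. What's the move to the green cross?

turn right 154°, forward 8.8 m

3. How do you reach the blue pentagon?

turn right 117°, forward 1.4 m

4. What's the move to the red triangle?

turn right 147°, forward 6.9 m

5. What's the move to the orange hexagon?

turn right 65°, forward 4.5 m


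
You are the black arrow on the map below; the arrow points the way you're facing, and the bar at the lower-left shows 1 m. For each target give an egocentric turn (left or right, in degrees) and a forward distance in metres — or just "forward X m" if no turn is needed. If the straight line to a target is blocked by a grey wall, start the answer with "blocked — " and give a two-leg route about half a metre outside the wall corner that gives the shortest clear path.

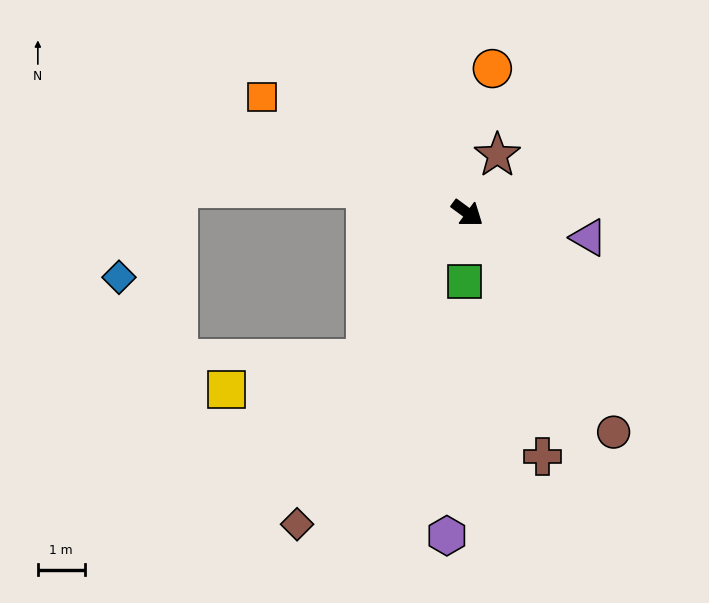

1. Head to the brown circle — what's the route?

turn right 20°, forward 5.6 m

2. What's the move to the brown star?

turn left 99°, forward 1.4 m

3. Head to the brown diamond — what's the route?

turn right 82°, forward 7.6 m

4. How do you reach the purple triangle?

turn left 25°, forward 2.6 m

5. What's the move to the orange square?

turn right 173°, forward 5.1 m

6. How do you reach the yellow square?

blocked — turn right 88°, forward 3.8 m, then turn right 43°, forward 3.1 m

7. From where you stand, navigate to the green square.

turn right 56°, forward 1.5 m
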